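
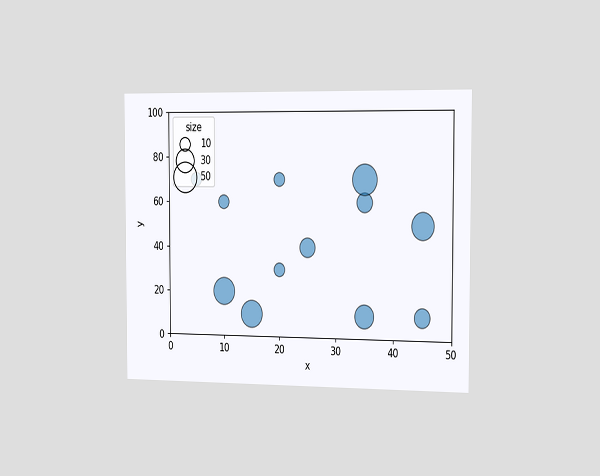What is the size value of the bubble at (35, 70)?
50

The chart is viewed slightly from the right. Matching the bubble at (35, 70) against the size legend gives 50.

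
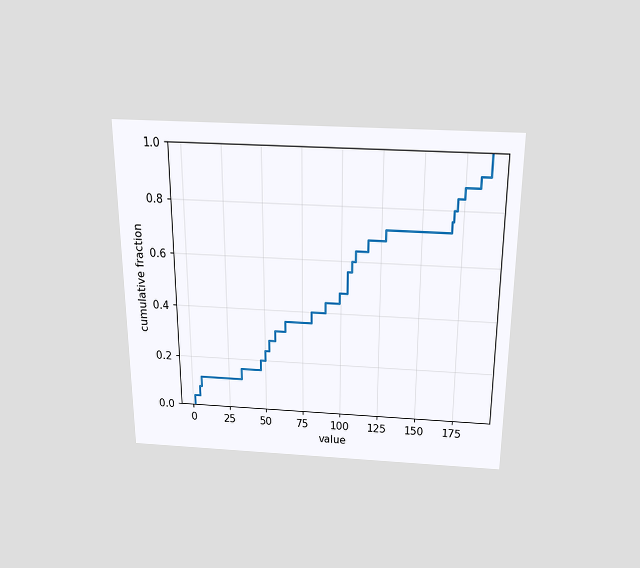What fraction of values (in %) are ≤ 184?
The chart is viewed slightly from above. At x=184 the ECDF step is at 92%.

92%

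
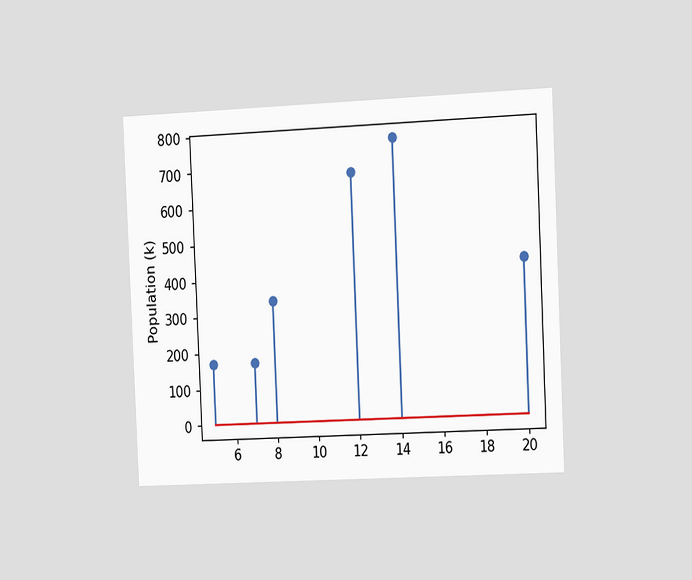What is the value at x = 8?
340k

The chart is tilted about 3° counter-clockwise and viewed slightly from the right. The stem at x=8 reaches 340k.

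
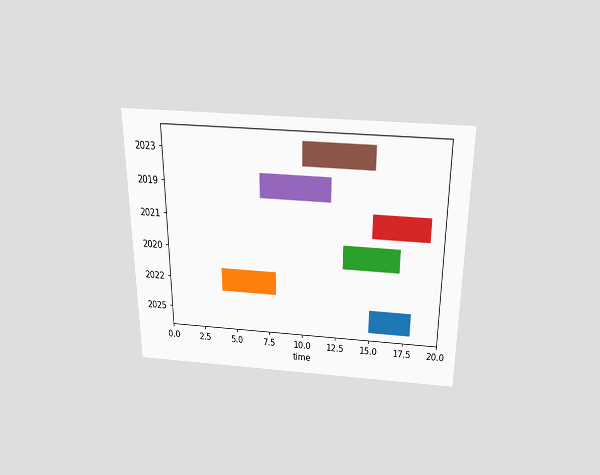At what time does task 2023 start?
10

The chart is viewed slightly from above. The 2023 bar begins at t=10.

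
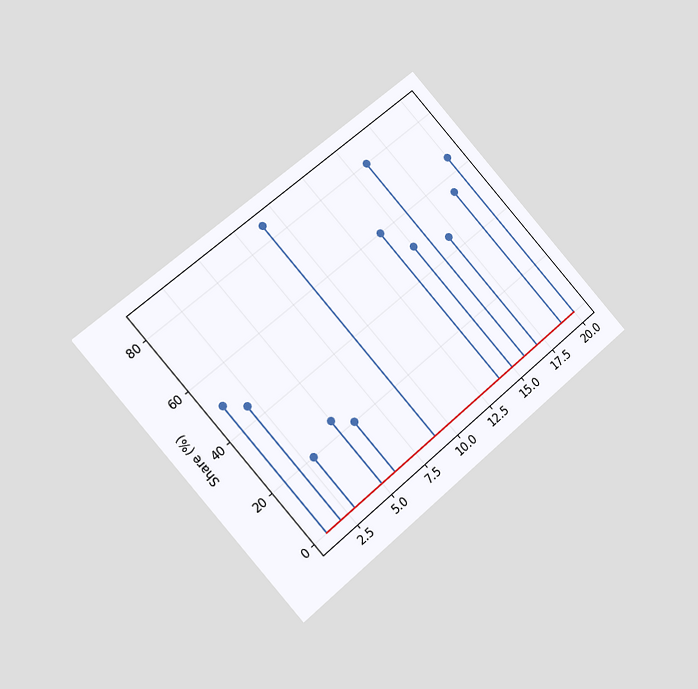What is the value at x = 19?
55%

The chart is tilted about 41° counter-clockwise and viewed at a slight angle. The stem at x=19 reaches 55%.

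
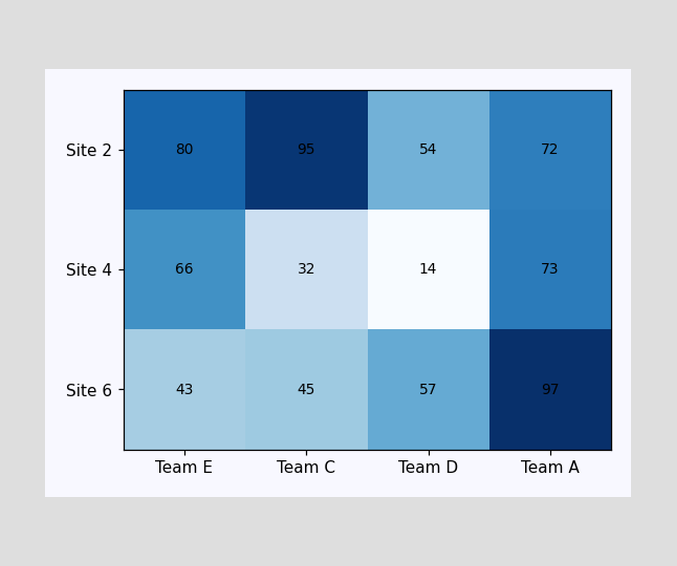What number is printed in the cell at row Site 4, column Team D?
14

The (Site 4, Team D) cell reads 14.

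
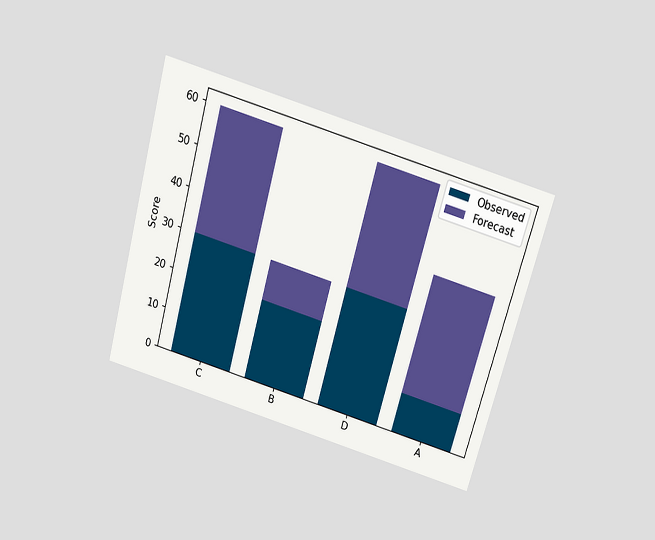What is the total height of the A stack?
40

The chart is tilted about 16° clockwise and viewed slightly from above. The A stack's top reaches 40 on the y-axis.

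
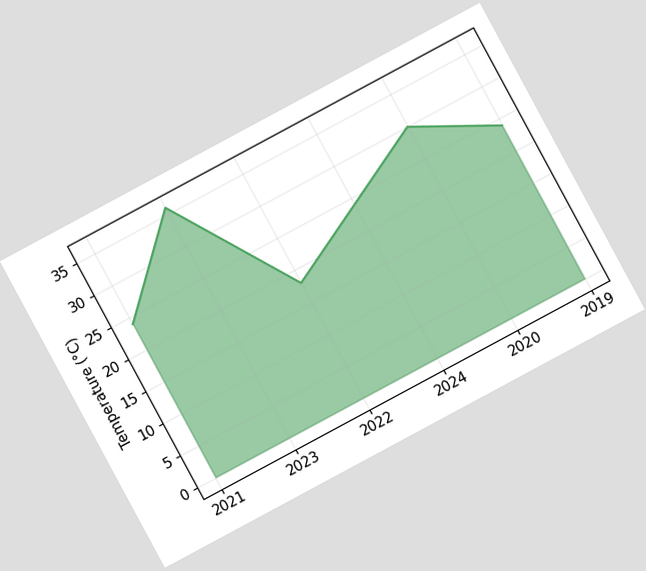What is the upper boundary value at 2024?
The chart is tilted about 28° counter-clockwise. At 2024 the upper boundary is at 24°C.

24°C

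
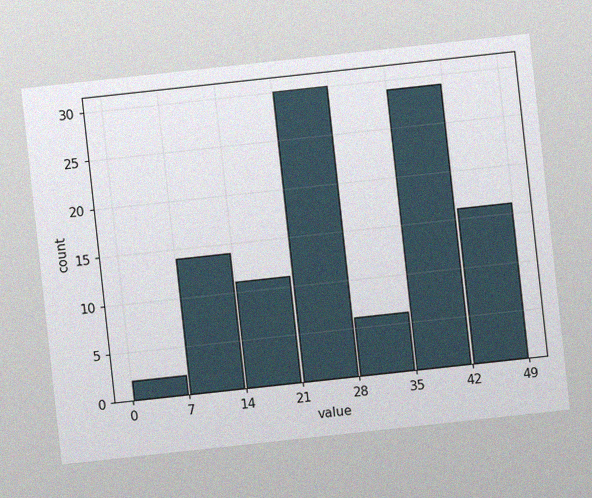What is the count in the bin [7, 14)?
The chart is tilted about 6° counter-clockwise, with some photo noise. The [7, 14) bin has height 14.

14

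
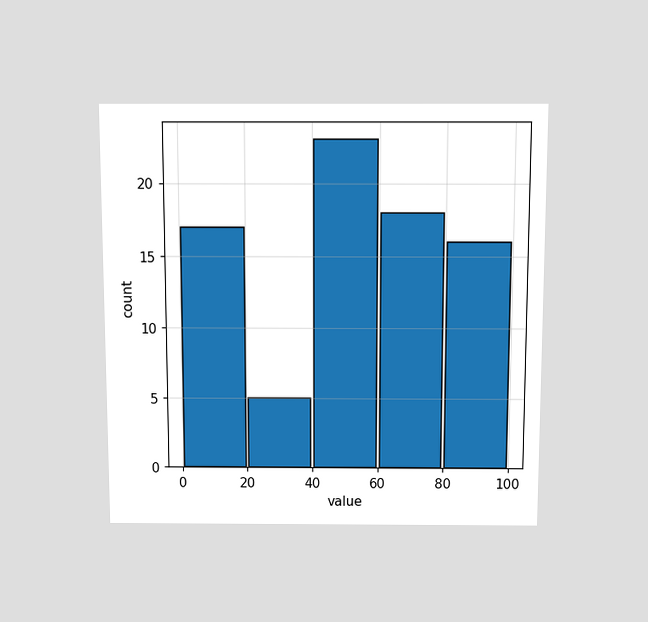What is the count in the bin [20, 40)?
The chart is viewed slightly from above. The [20, 40) bin has height 5.

5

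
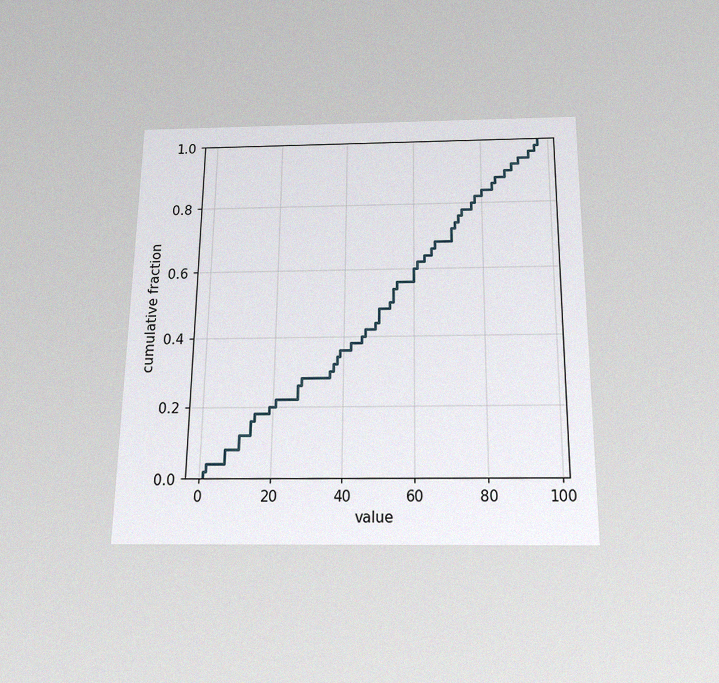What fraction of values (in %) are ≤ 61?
The chart is viewed slightly from below, with some photo noise. At x=61 the ECDF step is at 62%.

62%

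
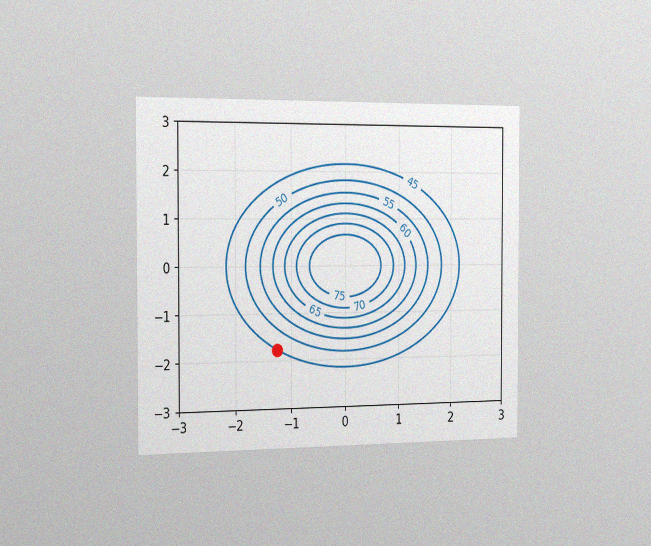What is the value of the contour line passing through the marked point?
45

The chart is viewed slightly from the left, with some photo noise. The marked point sits on the contour labelled 45.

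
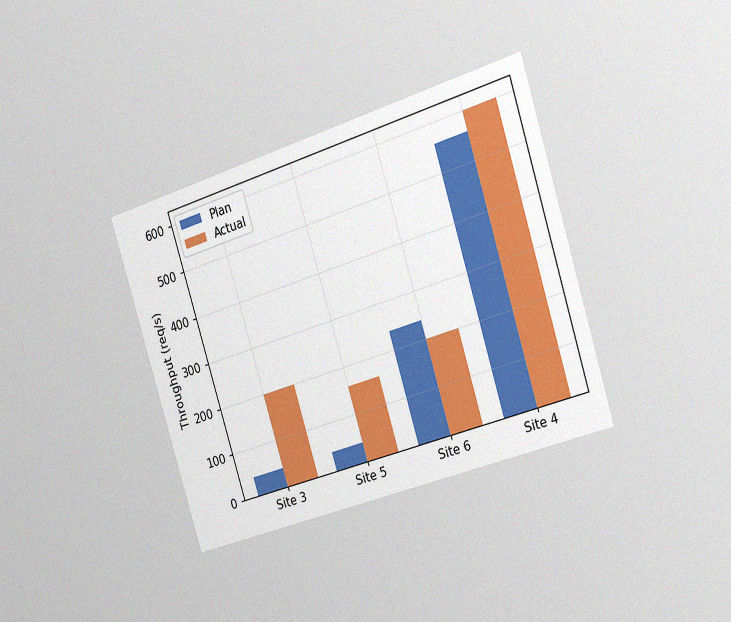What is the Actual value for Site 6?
The chart is tilted about 17° counter-clockwise and viewed slightly from the right, with some photo noise. The Actual bar at Site 6 reaches 200req/s on the y-axis.

200req/s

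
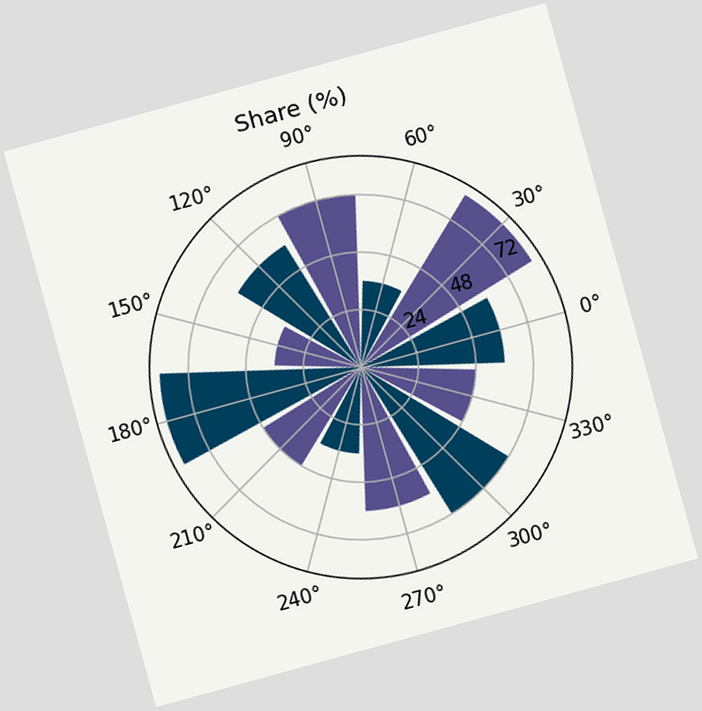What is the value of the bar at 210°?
The chart is tilted about 15° counter-clockwise. The bar at 210° reaches 48% on the radial axis.

48%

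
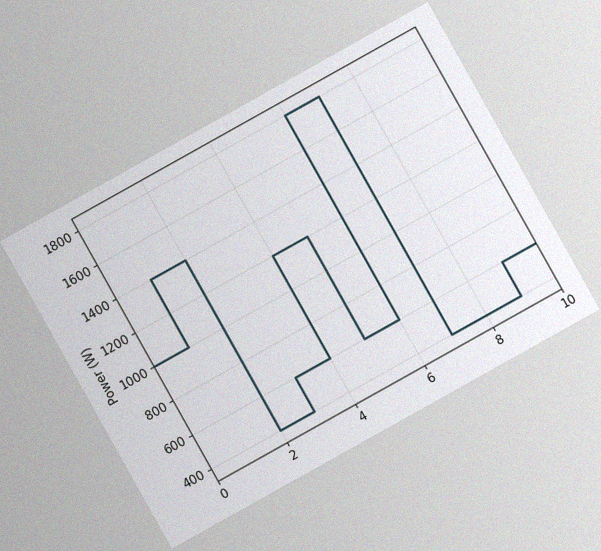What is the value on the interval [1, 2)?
The chart is tilted about 29° counter-clockwise, with some photo noise. On [1, 2) the step sits at 1400W.

1400W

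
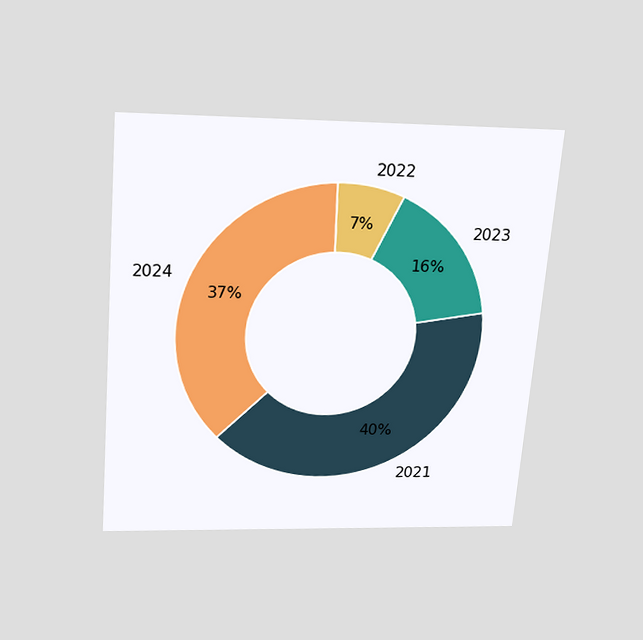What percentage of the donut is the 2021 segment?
40%

The chart is tilted about 5° clockwise and viewed slightly from above. The 2021 segment takes up 40% of the ring.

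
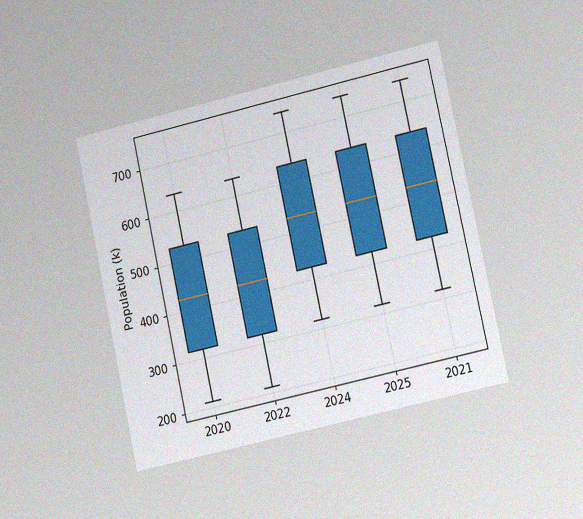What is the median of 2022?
The chart is tilted about 12° counter-clockwise and viewed slightly from the right, with some photo noise. The median line in the 2022 box sits at 424k.

424k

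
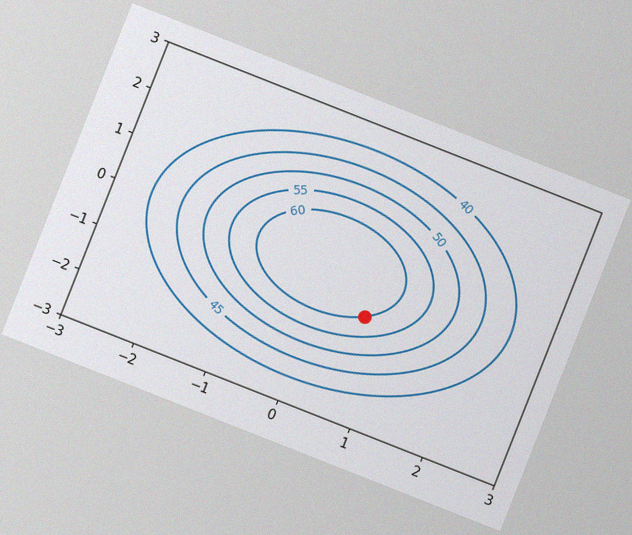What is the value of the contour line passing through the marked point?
60

The chart is tilted about 22° clockwise, with some photo noise. The marked point sits on the contour labelled 60.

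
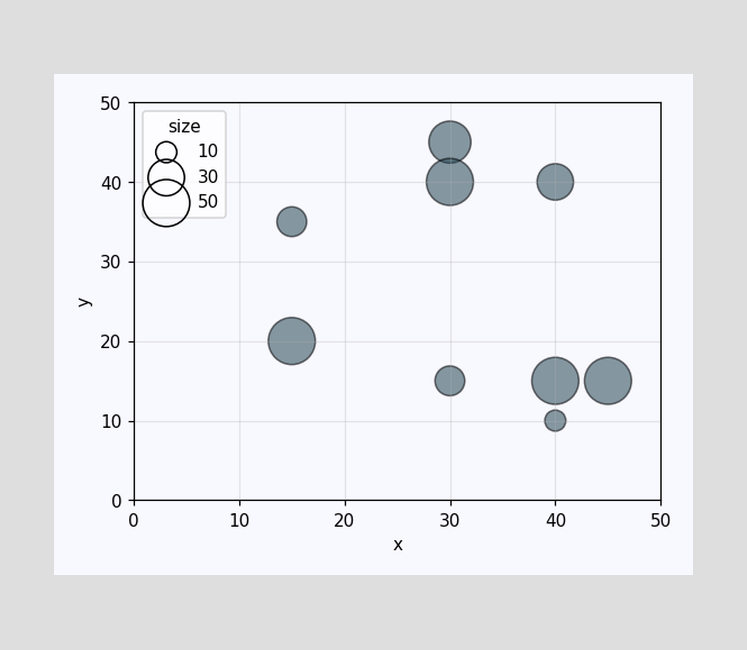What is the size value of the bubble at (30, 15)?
Matching the bubble at (30, 15) against the size legend gives 20.

20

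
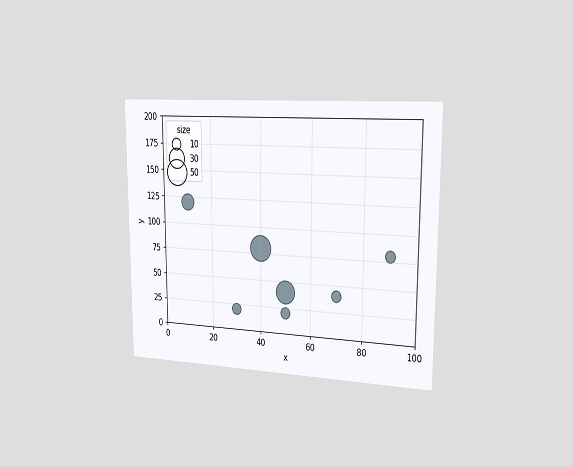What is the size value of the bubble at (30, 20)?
The chart is viewed slightly from the right. Matching the bubble at (30, 20) against the size legend gives 10.

10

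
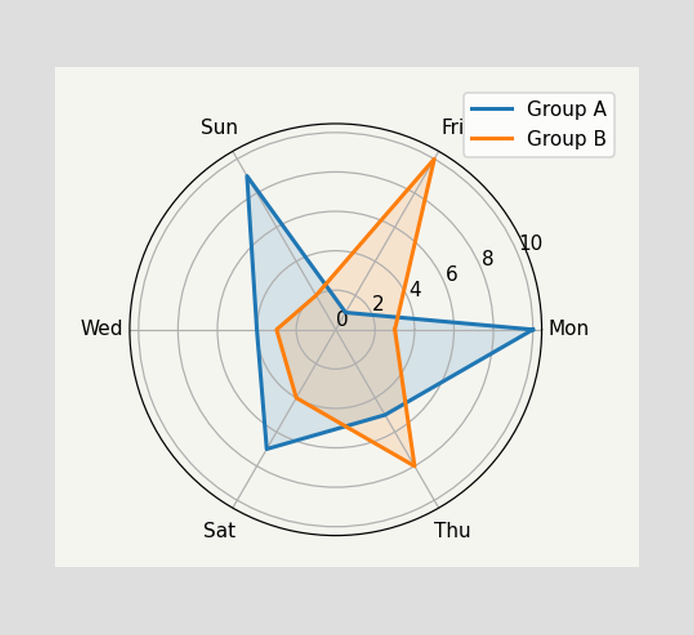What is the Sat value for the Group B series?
On the Sat axis, Group B reaches 4.

4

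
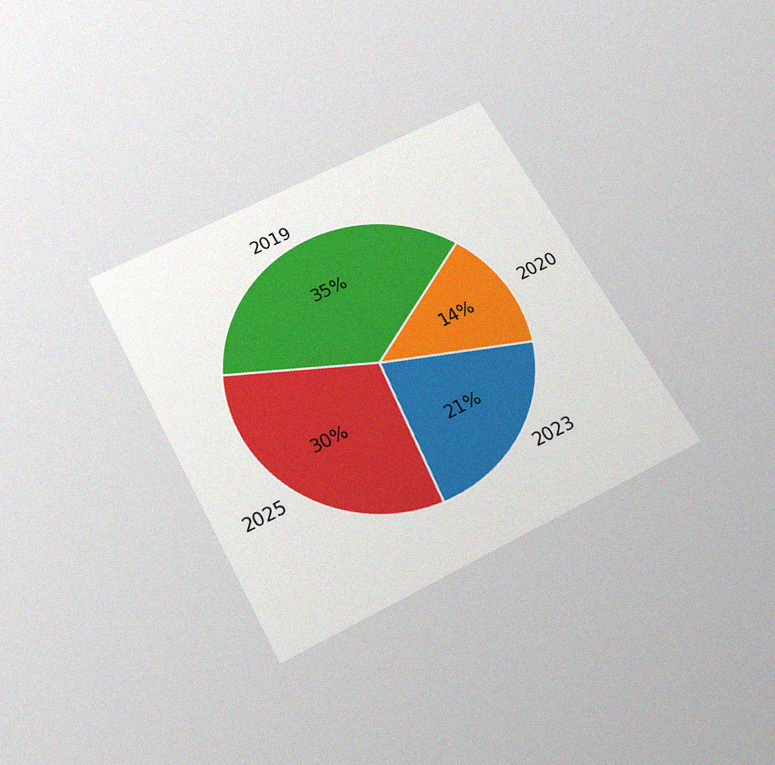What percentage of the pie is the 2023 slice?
The chart is tilted about 28° counter-clockwise and viewed slightly from below, with some photo noise. The 2023 slice takes up 21% of the pie.

21%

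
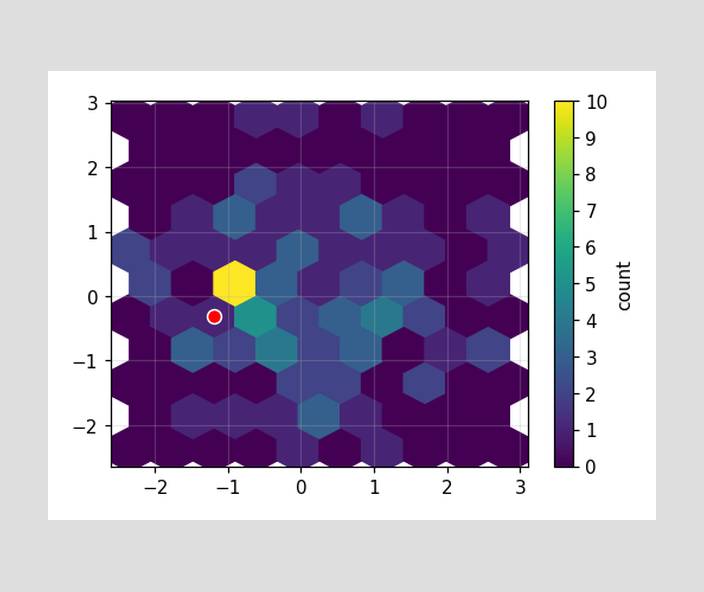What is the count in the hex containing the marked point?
The marked hex reads 1 on the colorbar.

1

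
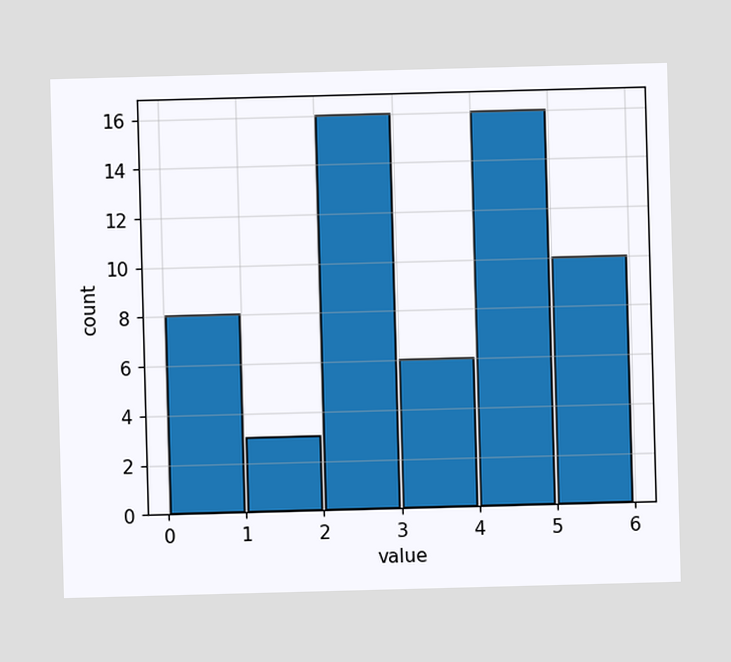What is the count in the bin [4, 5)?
16

The [4, 5) bin has height 16.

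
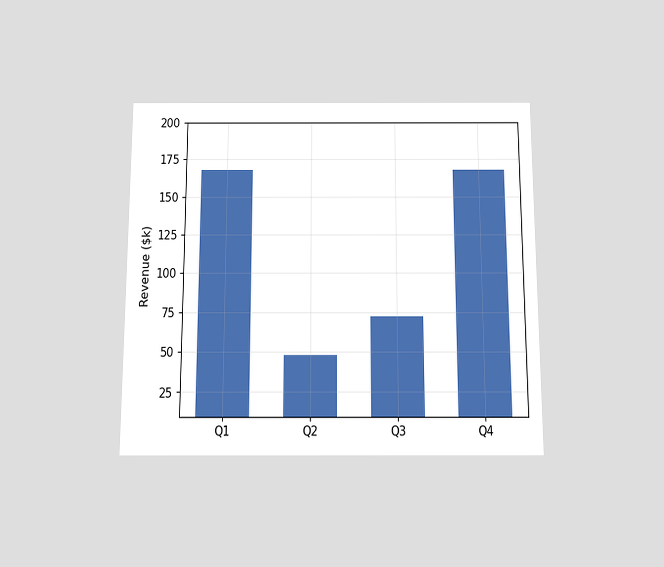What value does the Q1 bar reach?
The chart is viewed slightly from below. Reading along the chart's y-axis, the Q1 bar reaches $168k.

$168k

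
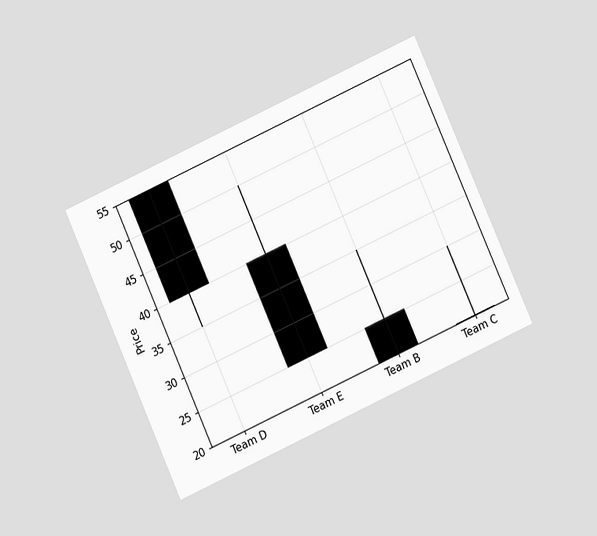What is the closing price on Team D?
The chart is tilted about 24° counter-clockwise and viewed at a slight angle. The Team D candle closes at 40.

40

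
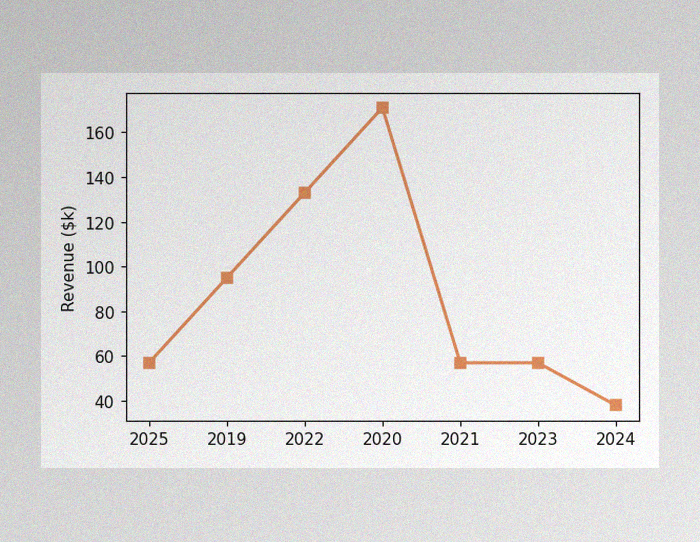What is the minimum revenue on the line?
The image has some photo noise and uneven lighting. The lowest point is at 2024, and reading across to the y-axis gives $38k.

$38k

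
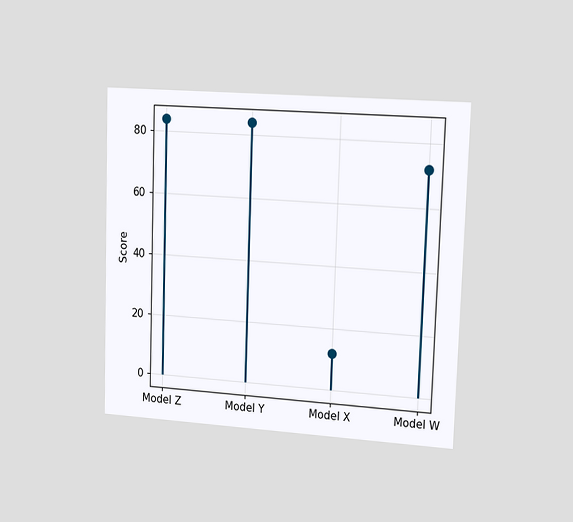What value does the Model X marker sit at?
12

The chart is viewed slightly from the right. The Model X marker sits at 12.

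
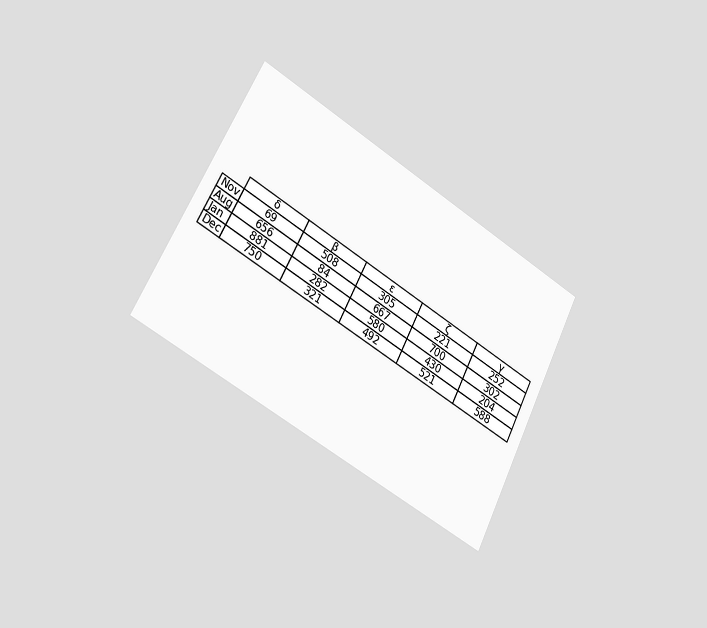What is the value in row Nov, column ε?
The chart is tilted about 27° clockwise and viewed slightly from the left. The (Nov, ε) cell reads 305.

305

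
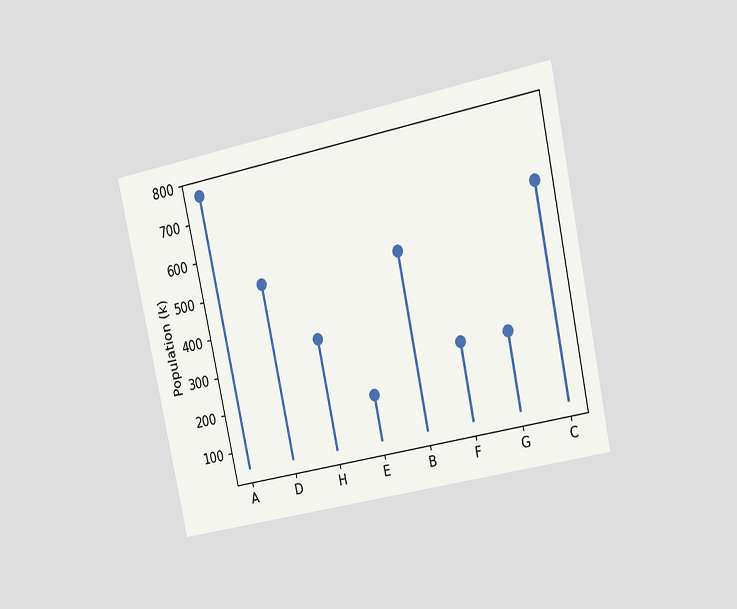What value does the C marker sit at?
595k

The chart is tilted about 12° counter-clockwise and viewed at a slight angle. The C marker sits at 595k.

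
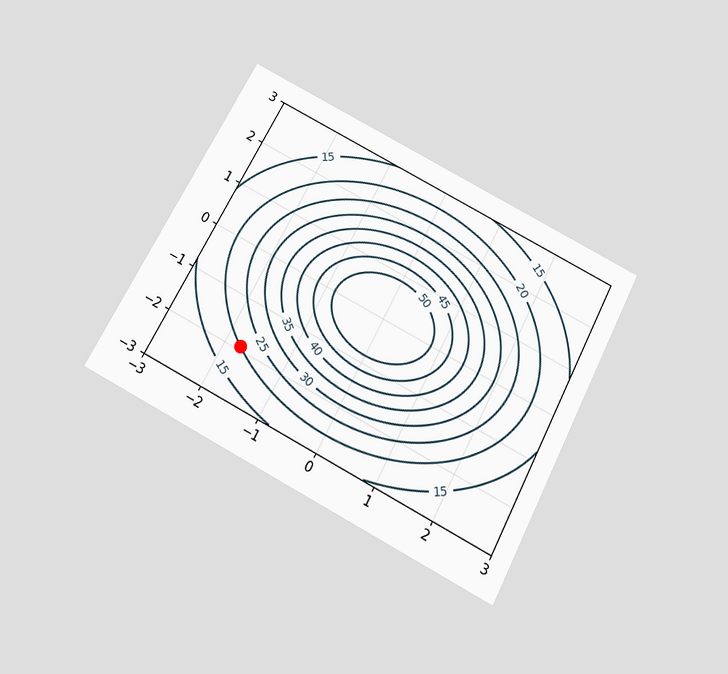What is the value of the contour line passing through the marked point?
The chart is tilted about 28° clockwise and viewed slightly from below. The marked point sits on the contour labelled 20.

20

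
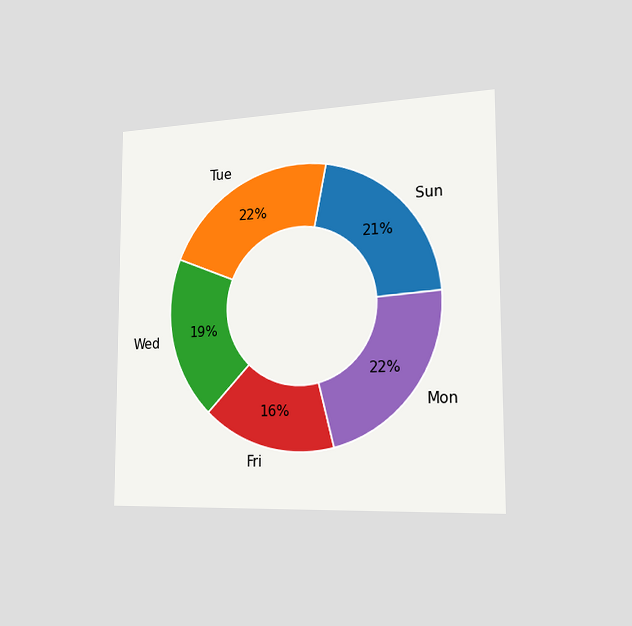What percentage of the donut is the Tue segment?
The chart is viewed slightly from the right. The Tue segment takes up 22% of the ring.

22%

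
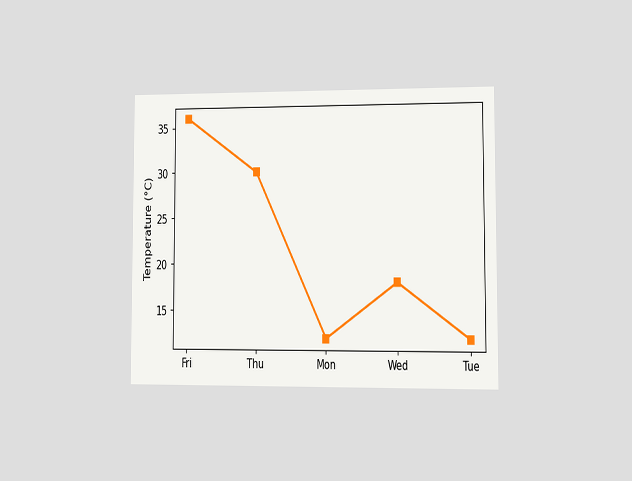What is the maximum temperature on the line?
36°C

The chart is viewed at a slight angle. The highest point is at Fri, and reading across to the y-axis gives 36°C.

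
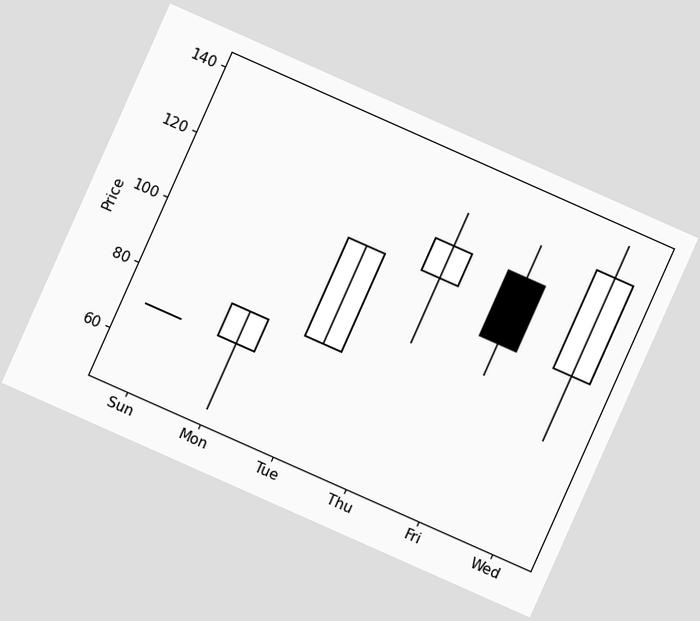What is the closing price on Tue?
The chart is tilted about 24° clockwise. The Tue candle closes at 110.

110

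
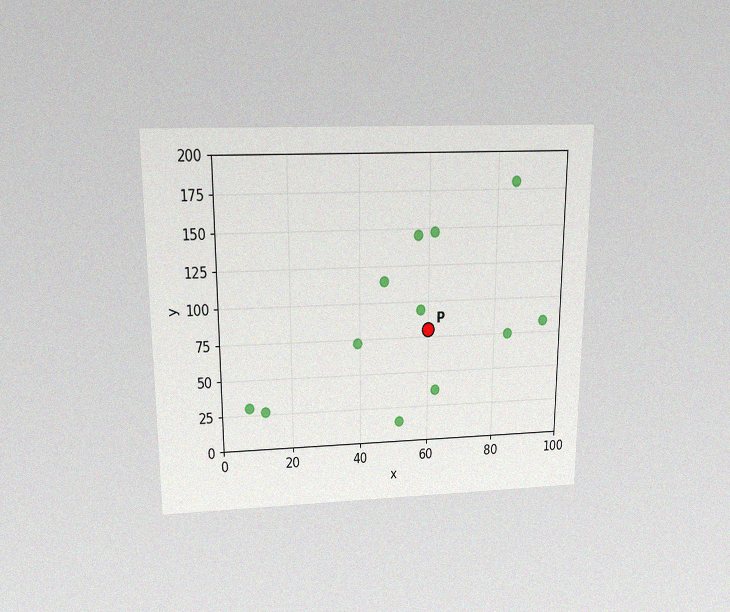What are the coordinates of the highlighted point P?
The chart is viewed slightly from above, with some photo noise. Following the gridlines from P to each axis, P sits at (60, 80).

(60, 80)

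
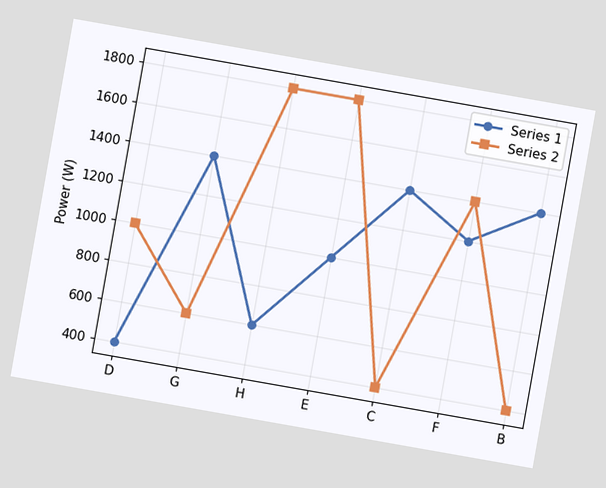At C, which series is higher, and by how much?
Series 1, by 1000W

The chart is tilted about 10° clockwise. At C, Series 1 sits above the other line by 1000W.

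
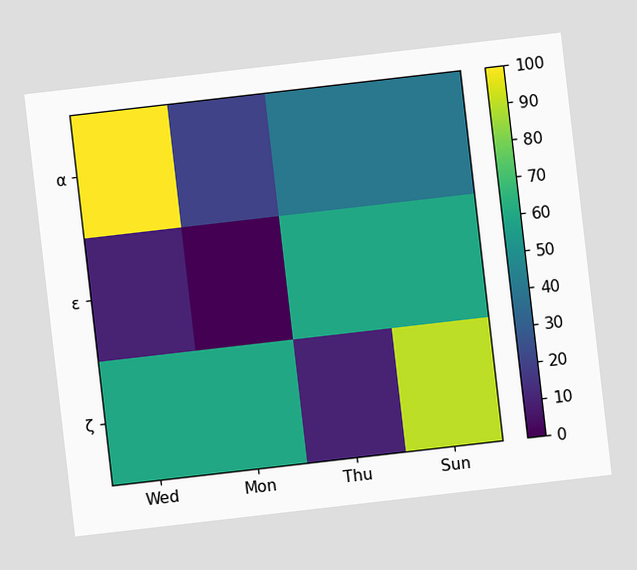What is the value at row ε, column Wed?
The chart is tilted about 7° counter-clockwise. Matching cell (ε, Wed) against the colorbar gives 10.

10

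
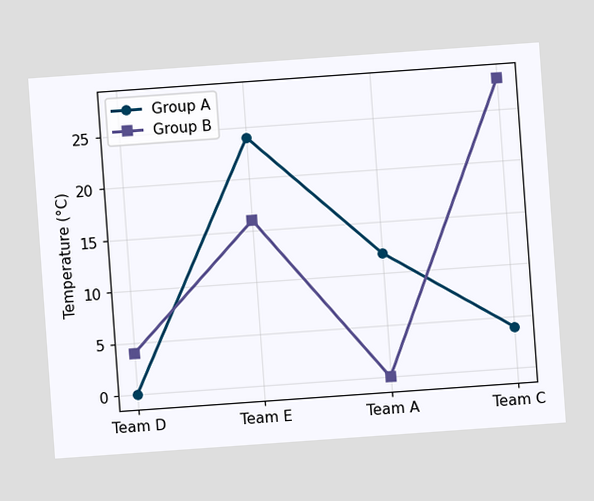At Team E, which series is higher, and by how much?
Group A, by 8°C

The chart is tilted about 4° counter-clockwise. At Team E, Group A sits above the other line by 8°C.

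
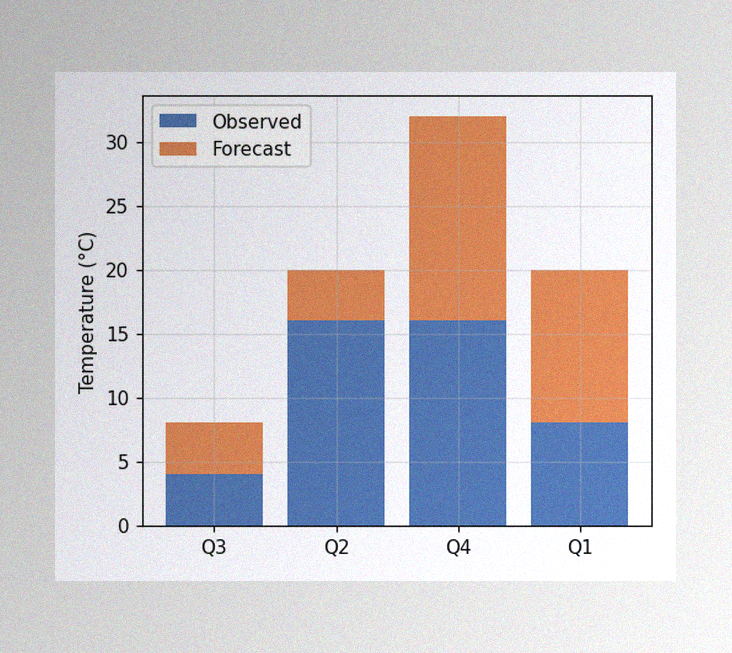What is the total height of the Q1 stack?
20°C

The image has some photo noise and uneven lighting. The Q1 stack's top reaches 20°C on the y-axis.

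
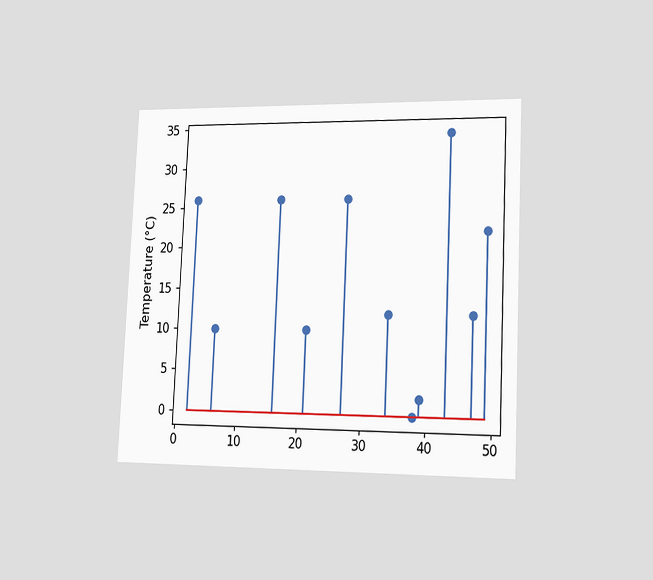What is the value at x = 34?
The chart is tilted about 3° clockwise and viewed slightly from the right. The stem at x=34 reaches 12°C.

12°C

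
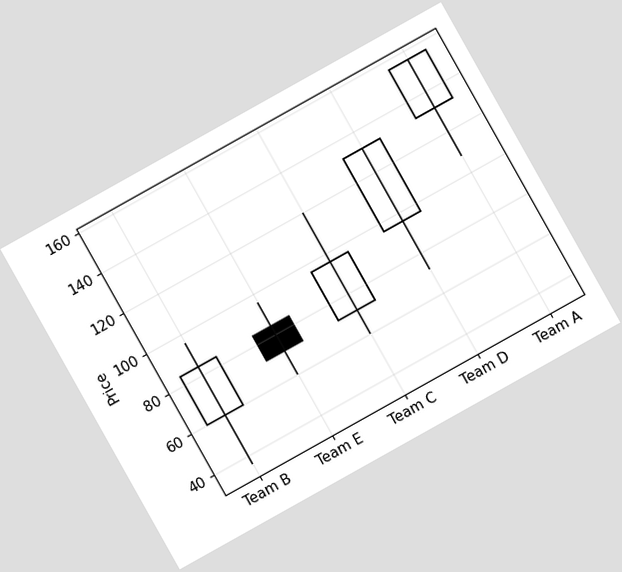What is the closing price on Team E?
72

The chart is tilted about 29° counter-clockwise. The Team E candle closes at 72.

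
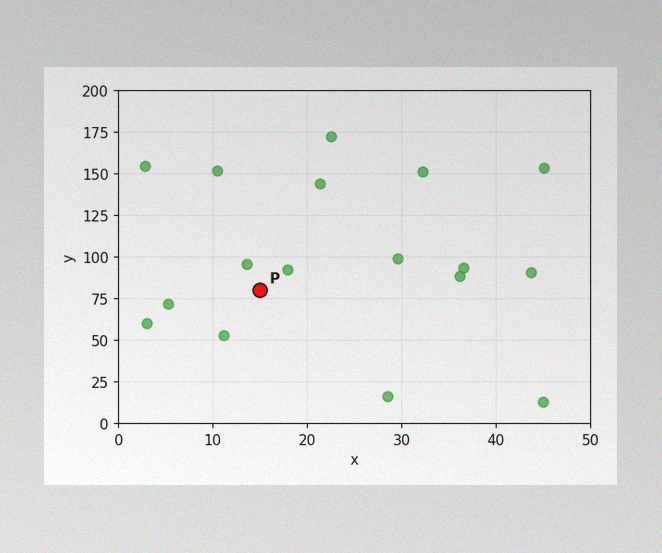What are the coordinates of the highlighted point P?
The image has some photo noise and uneven lighting. Following the gridlines from P to each axis, P sits at (15, 80).

(15, 80)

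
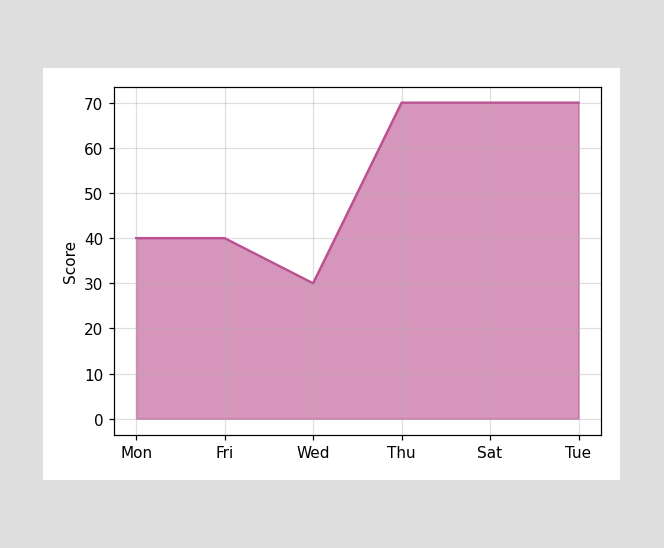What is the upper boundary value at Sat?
70

At Sat the upper boundary is at 70.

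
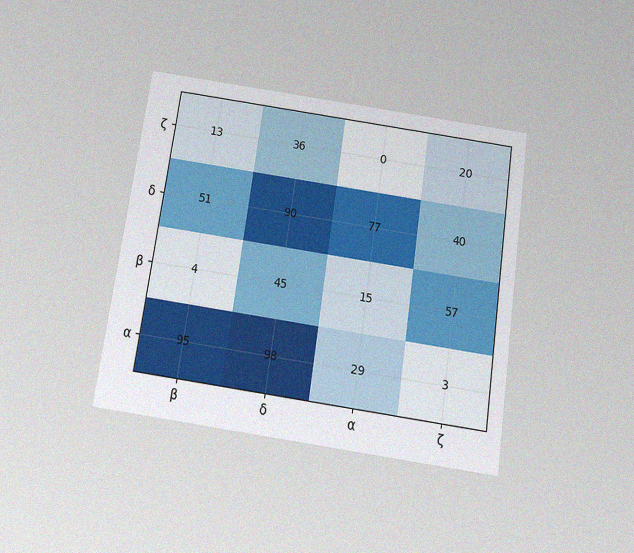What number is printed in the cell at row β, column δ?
45

The chart is tilted about 8° clockwise and viewed slightly from below, with some photo noise. The (β, δ) cell reads 45.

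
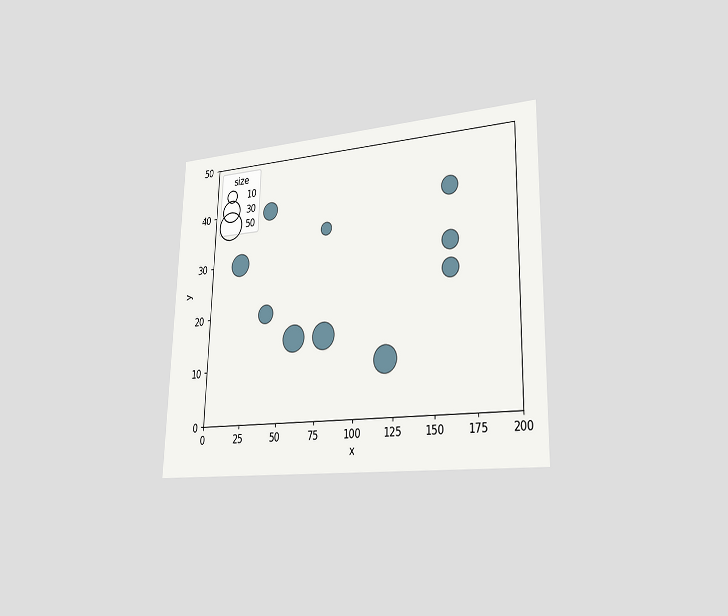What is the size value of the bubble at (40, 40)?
The chart is viewed slightly from the right. Matching the bubble at (40, 40) against the size legend gives 20.

20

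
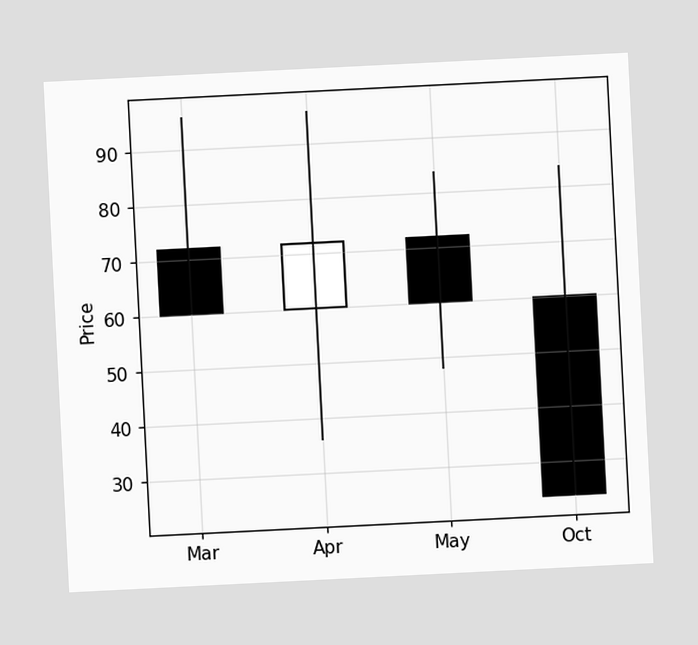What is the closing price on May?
60

The chart is tilted about 3° counter-clockwise. The May candle closes at 60.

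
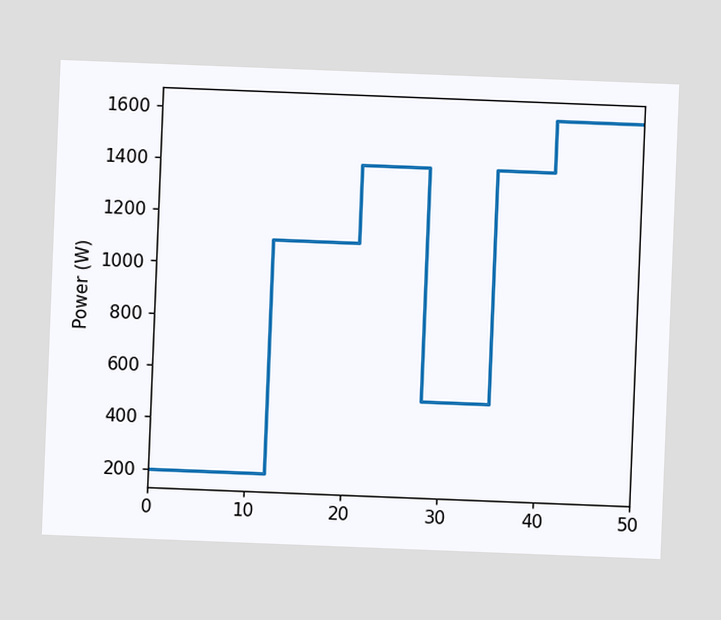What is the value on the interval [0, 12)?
200W

The chart is tilted about 2° clockwise. On [0, 12) the step sits at 200W.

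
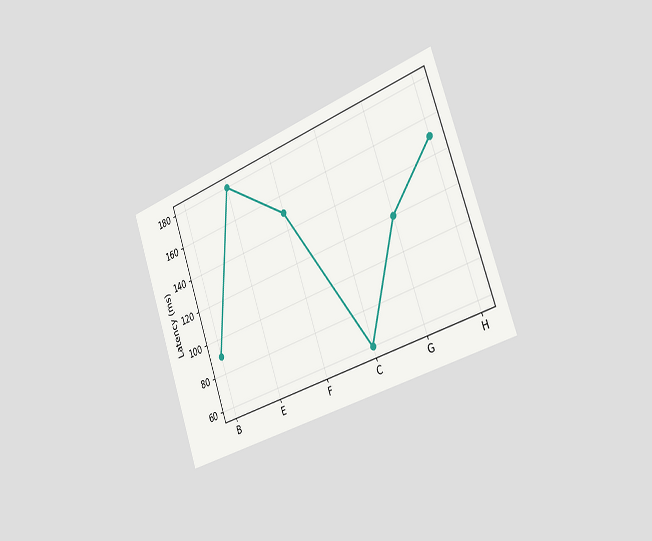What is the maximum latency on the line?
180ms

The chart is tilted about 19° counter-clockwise and viewed slightly from the right. The highest point is at E, and reading across to the y-axis gives 180ms.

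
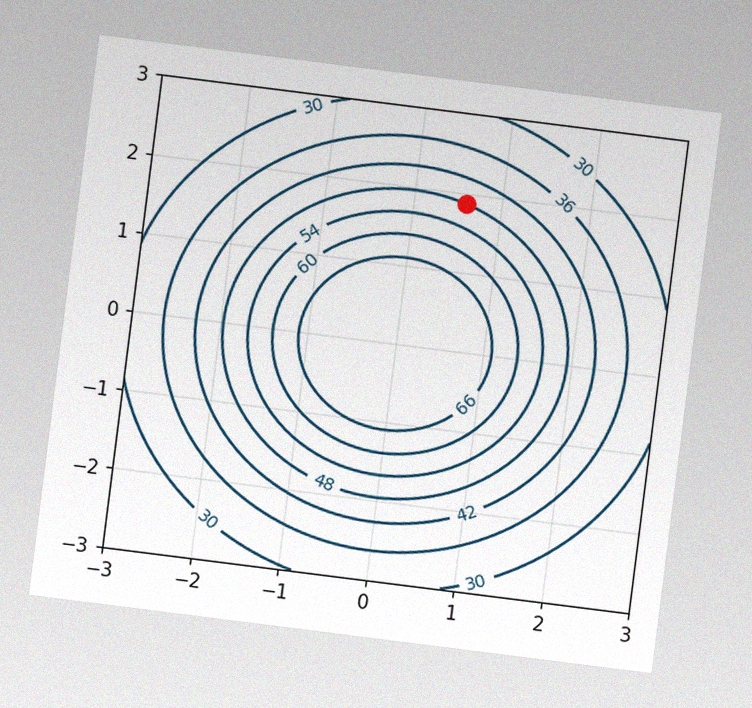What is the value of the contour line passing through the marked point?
48

The chart is tilted about 7° clockwise, with some photo noise. The marked point sits on the contour labelled 48.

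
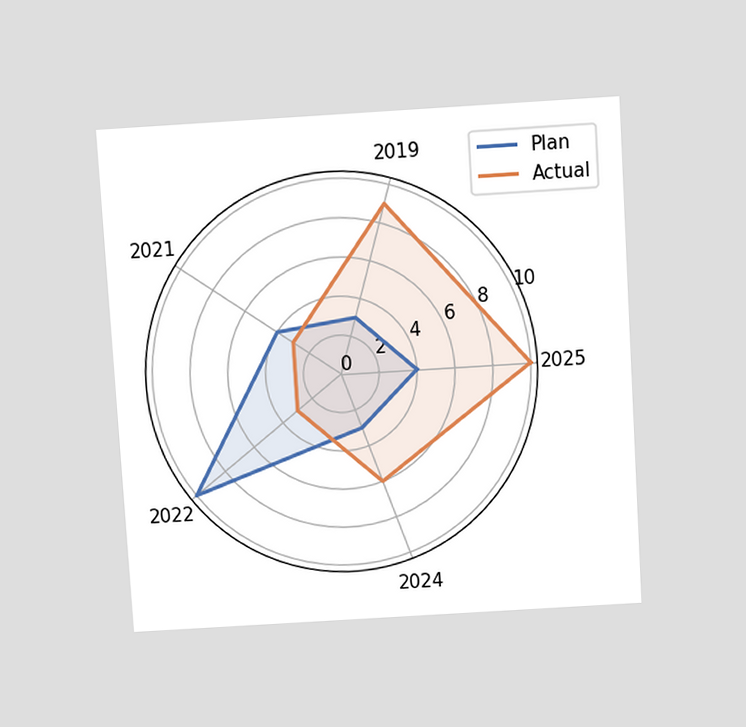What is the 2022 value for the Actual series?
3

The chart is tilted about 3° counter-clockwise and viewed slightly from above. On the 2022 axis, Actual reaches 3.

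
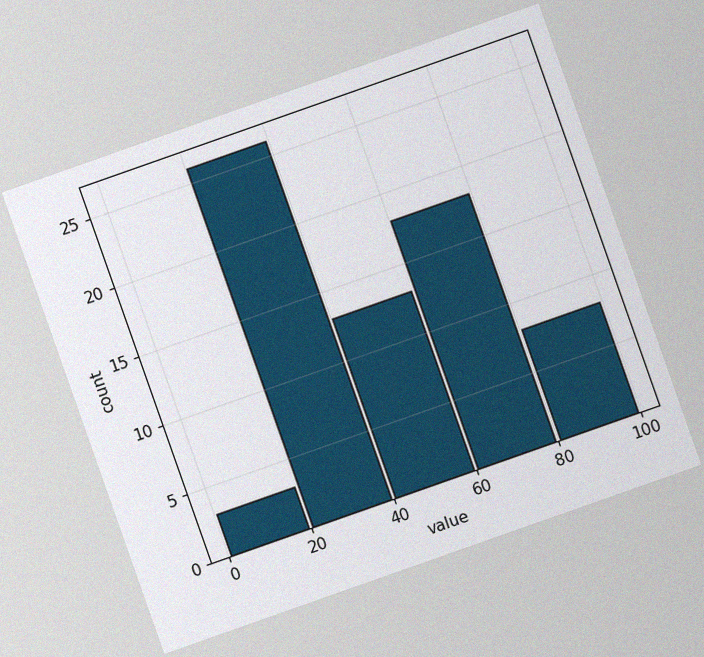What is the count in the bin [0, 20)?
3

The chart is tilted about 19° counter-clockwise, with some photo noise. The [0, 20) bin has height 3.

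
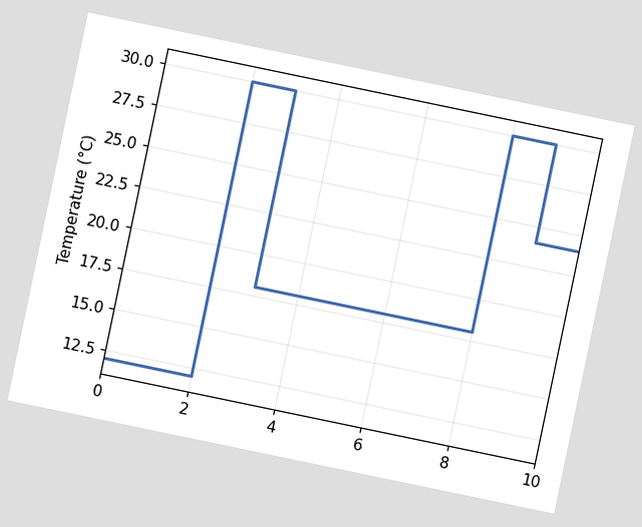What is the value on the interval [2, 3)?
The chart is tilted about 12° clockwise. On [2, 3) the step sits at 30°C.

30°C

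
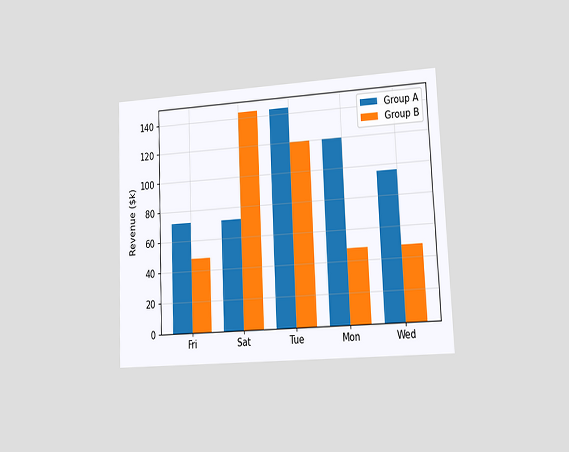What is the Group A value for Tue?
The chart is tilted about 3° counter-clockwise and viewed at a slight angle. The Group A bar at Tue reaches $144k on the y-axis.

$144k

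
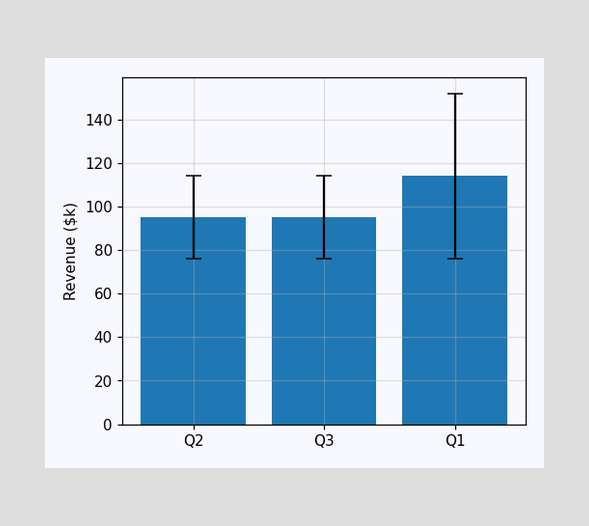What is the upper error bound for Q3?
The Q3 bar's upper whisker reaches $114k.

$114k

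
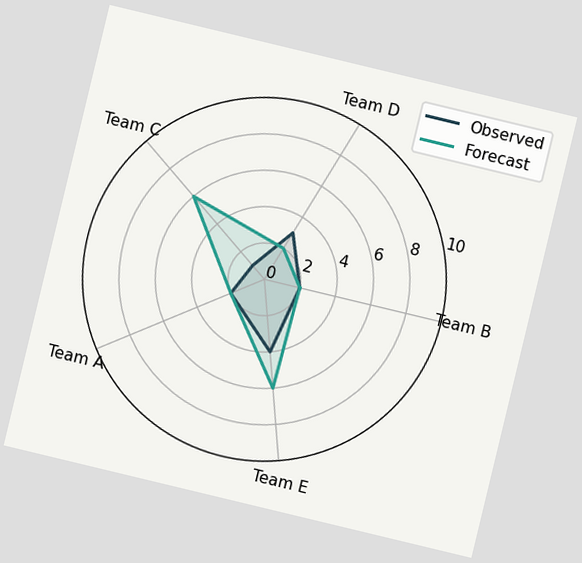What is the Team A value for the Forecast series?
2

The chart is tilted about 14° clockwise. On the Team A axis, Forecast reaches 2.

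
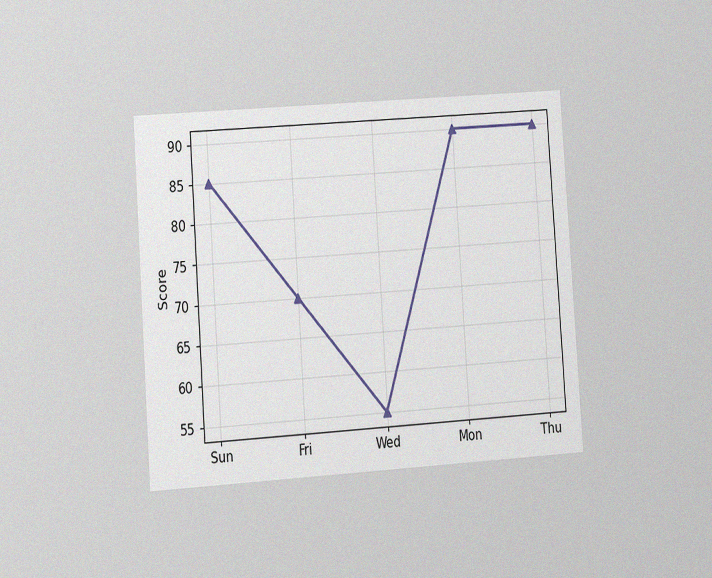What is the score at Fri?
70

The chart is tilted about 4° counter-clockwise and viewed slightly from the left, with some photo noise. At Fri, the line is at 70.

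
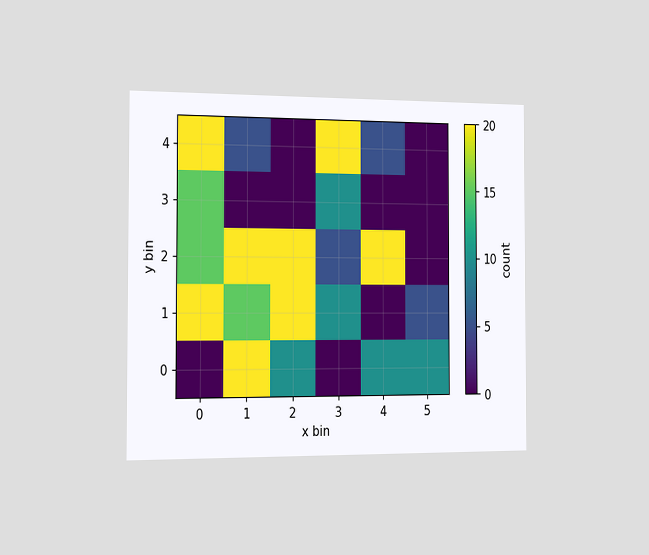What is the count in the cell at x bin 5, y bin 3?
The chart is viewed slightly from the left. Matching the cell (5, 3) against the colorbar gives 0.

0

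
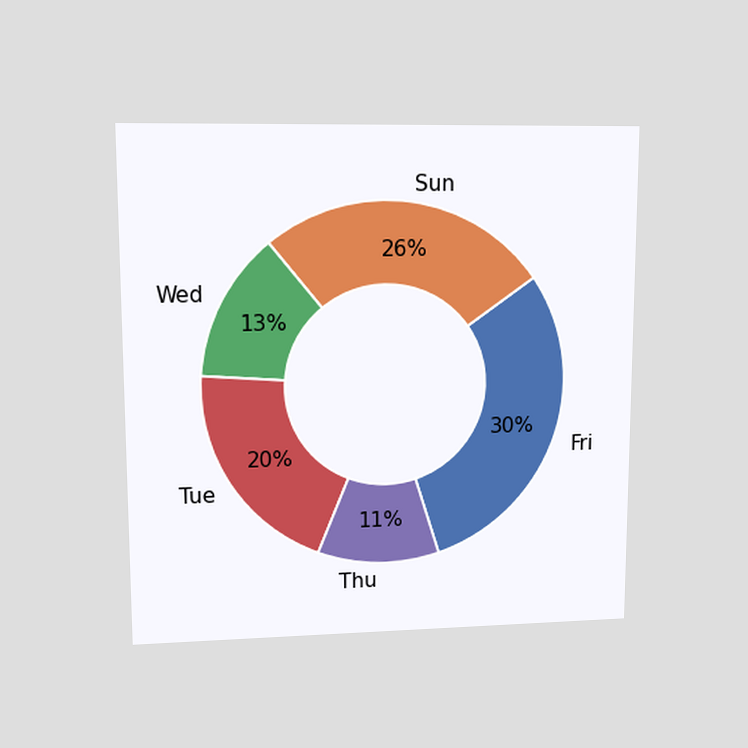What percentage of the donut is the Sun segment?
The chart is viewed at a slight angle. The Sun segment takes up 26% of the ring.

26%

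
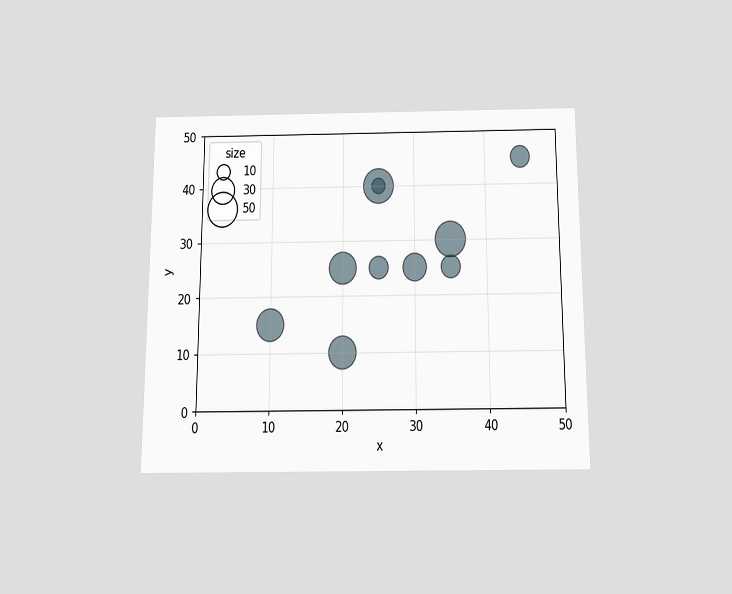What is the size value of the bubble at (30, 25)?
The chart is viewed slightly from below. Matching the bubble at (30, 25) against the size legend gives 30.

30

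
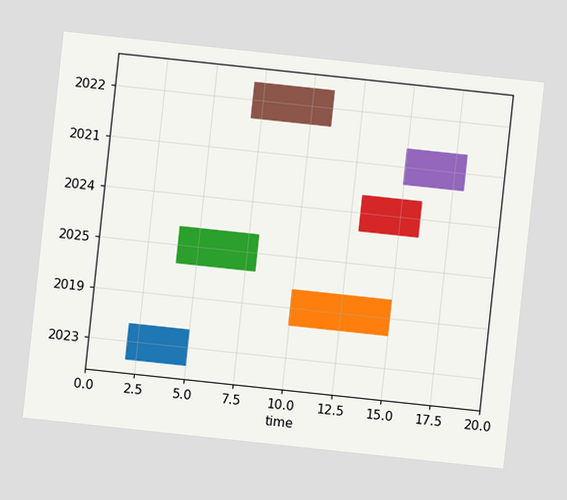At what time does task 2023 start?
The chart is tilted about 6° clockwise. The 2023 bar begins at t=2.

2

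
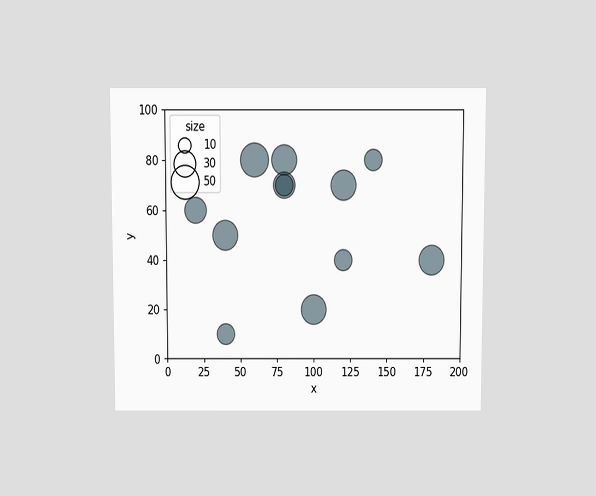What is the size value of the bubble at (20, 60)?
30

The chart is viewed slightly from above. Matching the bubble at (20, 60) against the size legend gives 30.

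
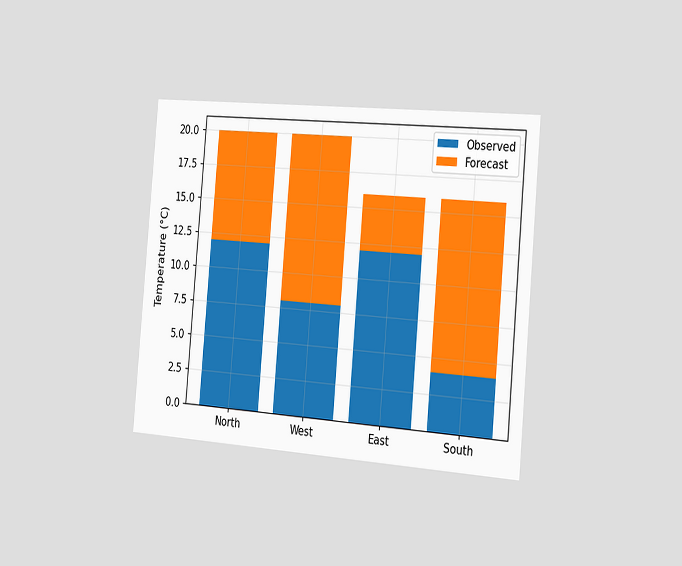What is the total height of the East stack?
The chart is tilted about 5° clockwise and viewed slightly from the right. The East stack's top reaches 16°C on the y-axis.

16°C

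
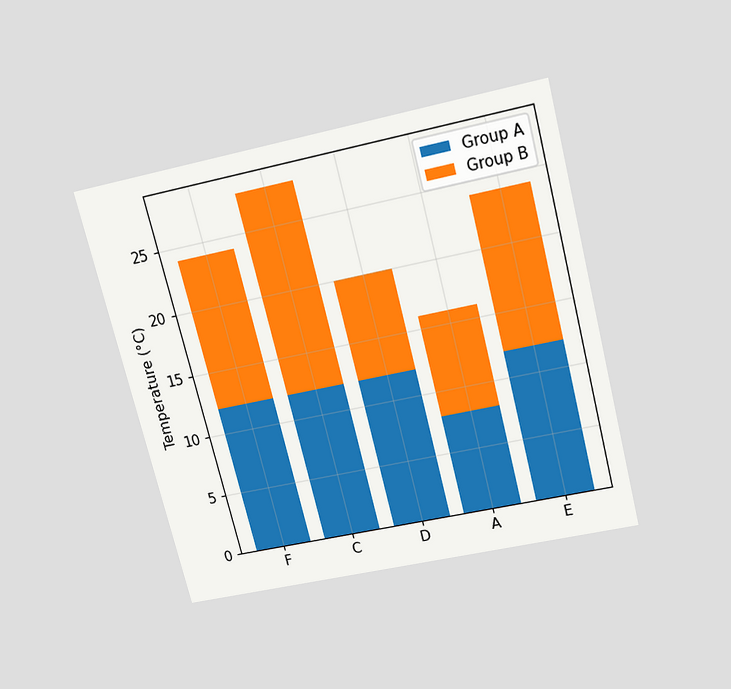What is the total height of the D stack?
20°C

The chart is tilted about 14° counter-clockwise and viewed slightly from above. The D stack's top reaches 20°C on the y-axis.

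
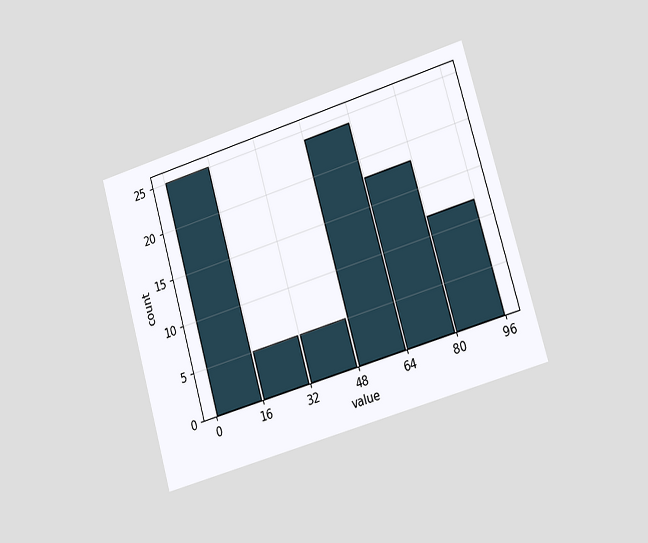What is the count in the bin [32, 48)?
5

The chart is tilted about 16° counter-clockwise and viewed slightly from the right. The [32, 48) bin has height 5.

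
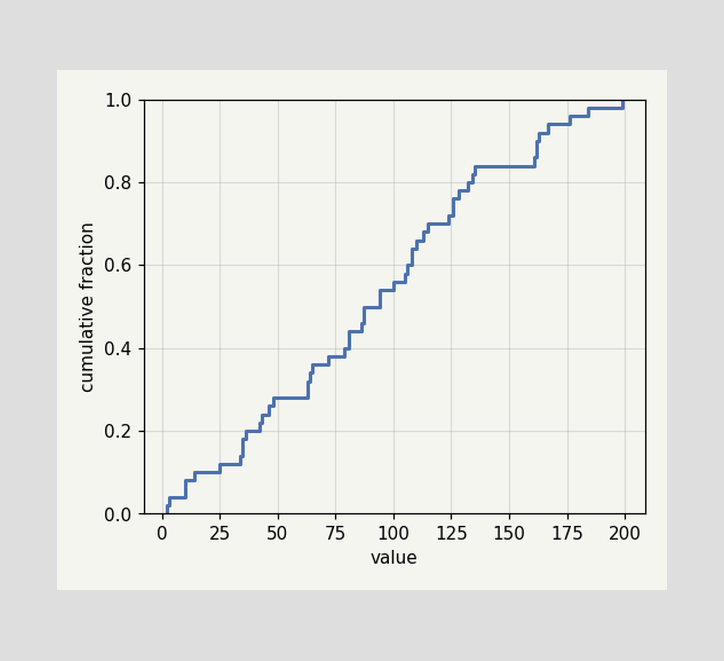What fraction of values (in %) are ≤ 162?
90%

At x=162 the ECDF step is at 90%.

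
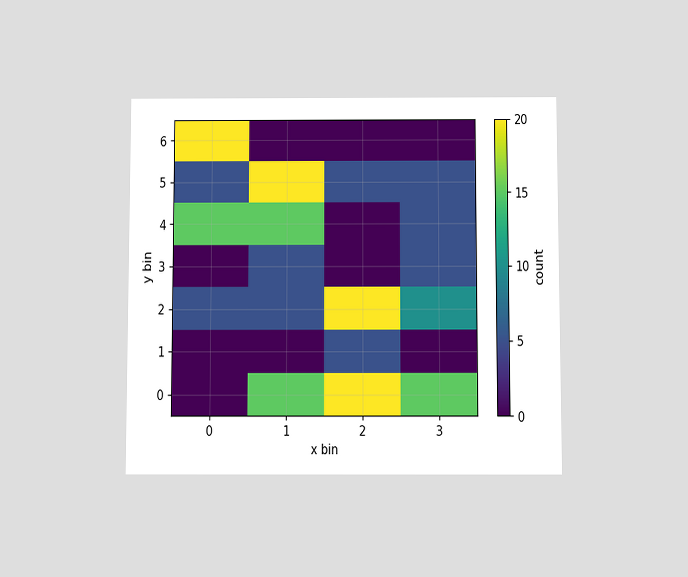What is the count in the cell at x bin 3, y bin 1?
The chart is viewed slightly from below. Matching the cell (3, 1) against the colorbar gives 0.

0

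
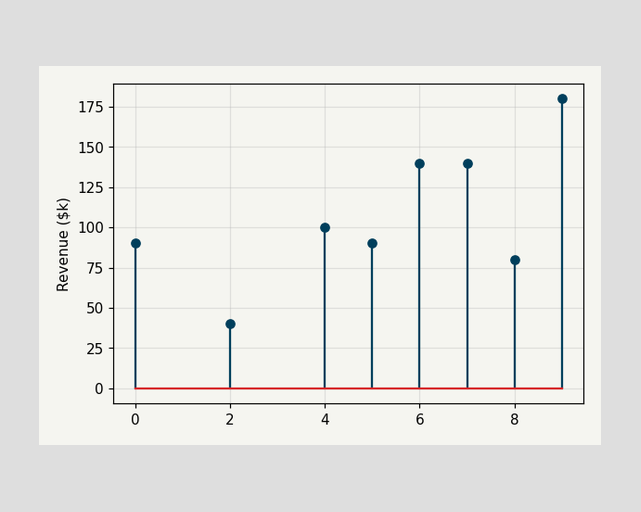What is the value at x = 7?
$140k

The stem at x=7 reaches $140k.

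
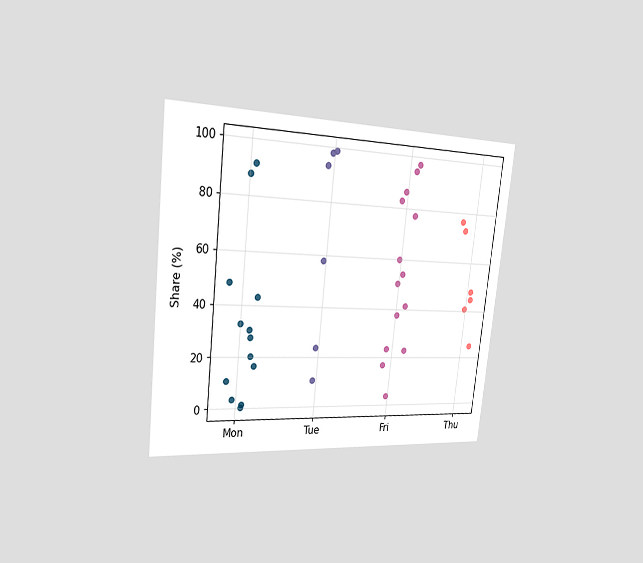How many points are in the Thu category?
The chart is tilted about 6° clockwise and viewed slightly from the left. Counting the markers in the Thu column gives 6.

6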